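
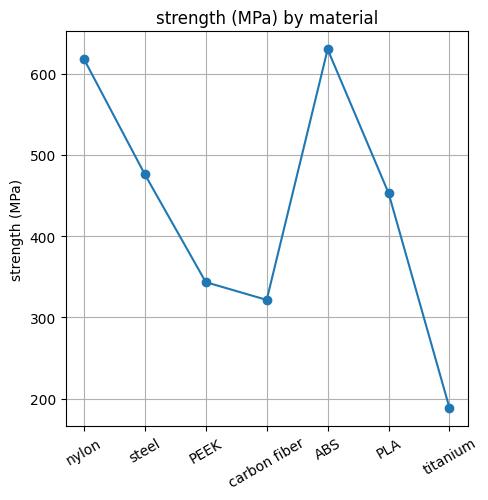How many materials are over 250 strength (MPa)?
Above 250: nylon, steel, PEEK, carbon fiber, ABS, PLA.

6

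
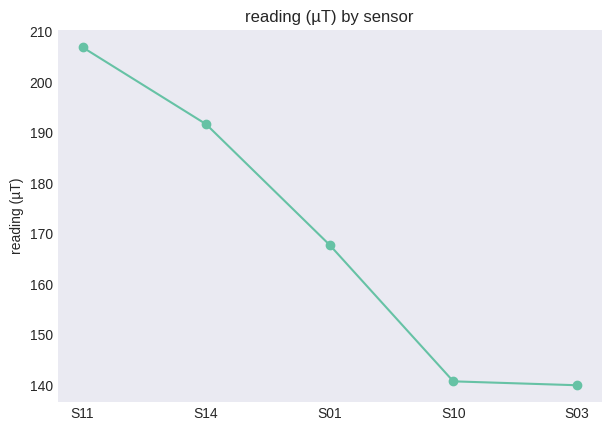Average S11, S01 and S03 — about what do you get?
(210 + 170 + 140) / 3 ≈ 173.

≈ 173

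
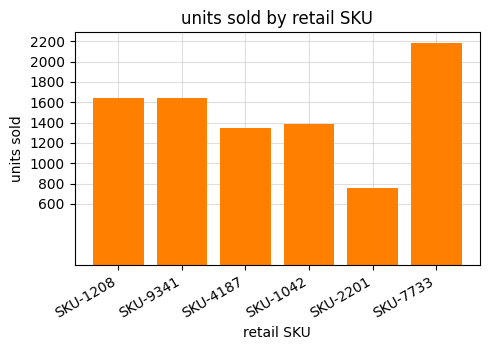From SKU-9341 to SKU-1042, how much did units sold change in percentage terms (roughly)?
≈ -12.5%

SKU-9341 ≈ 1600, SKU-1042 ≈ 1400; (1400 − 1600) / 1600 ≈ -12.5%.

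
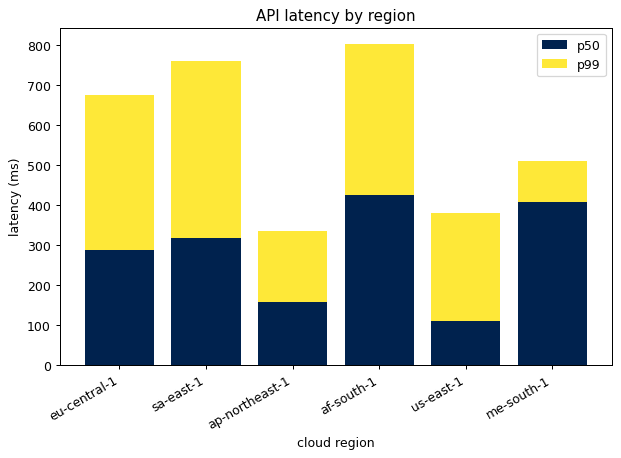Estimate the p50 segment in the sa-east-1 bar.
p50 top ≈ 300, bottom ≈ 0; segment ≈ 300.

≈ 300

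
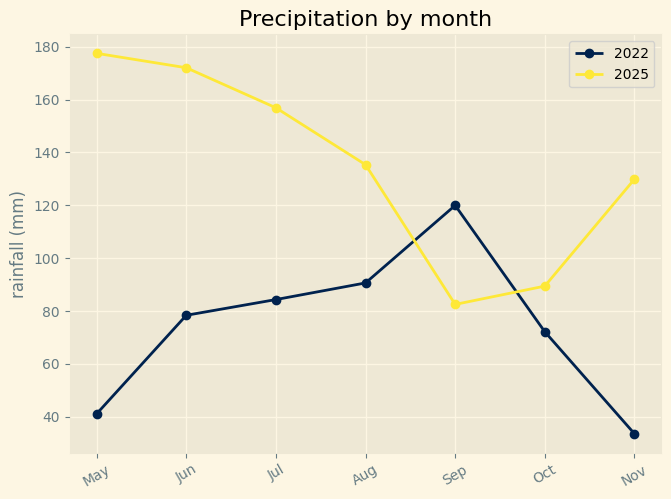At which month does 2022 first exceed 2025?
Aug: 2022 ≈ 100 vs 2025 ≈ 140 (not yet); Sep: 2022 ≈ 120 vs 2025 ≈ 80 (first crossover).

Sep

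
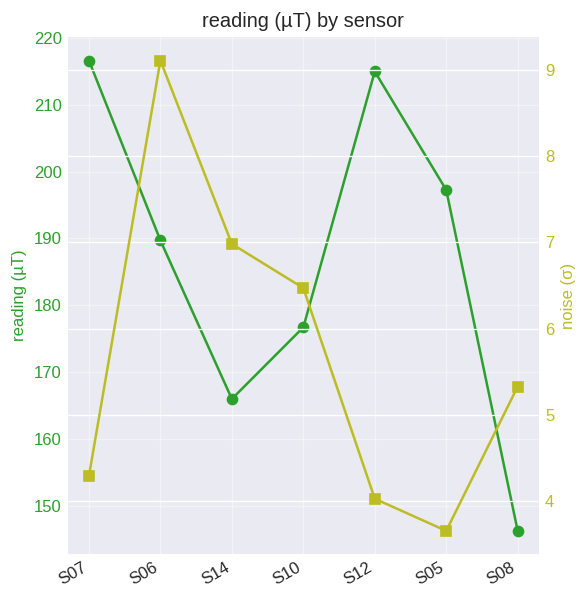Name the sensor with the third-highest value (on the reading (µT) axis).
S05

Top 4 (on the reading (µT) axis): S07 ≈ 220, S12 ≈ 210, S05 ≈ 200, S06 ≈ 190.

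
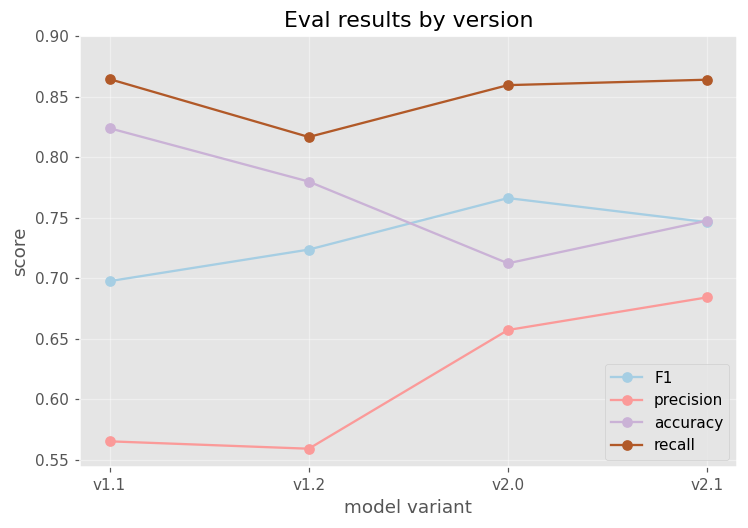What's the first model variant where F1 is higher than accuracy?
v1.2: F1 ≈ 0.70 vs accuracy ≈ 0.80 (not yet); v2.0: F1 ≈ 0.75 vs accuracy ≈ 0.70 (first crossover).

v2.0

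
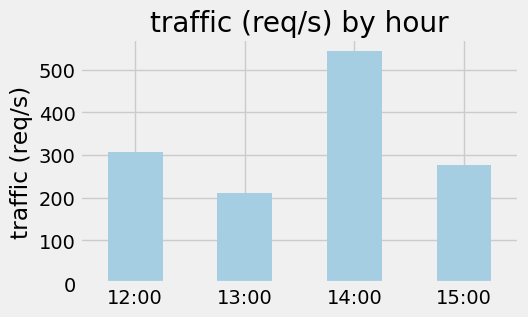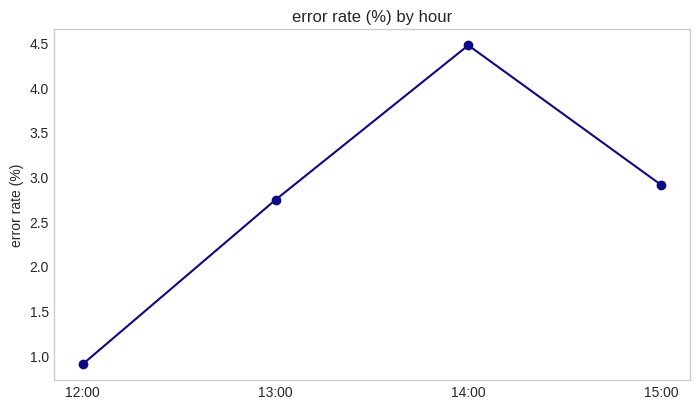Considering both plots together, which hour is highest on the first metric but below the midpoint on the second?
12:00

Chart 2 median error rate (%) ≈ 3; below-median hours: 12:00, 13:00. Among those, 12:00 has the highest traffic (req/s) (≈ 300).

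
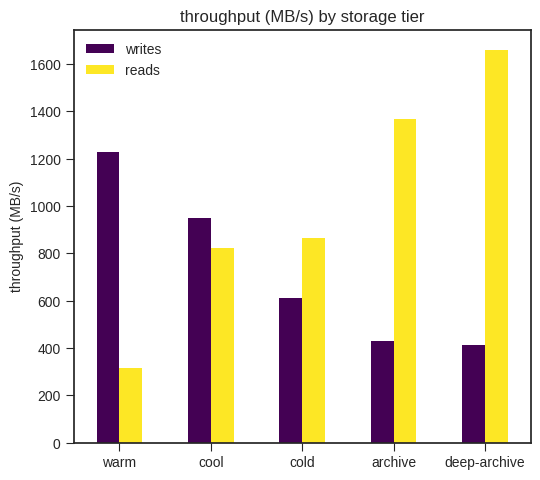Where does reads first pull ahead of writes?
cool: reads ≈ 800 vs writes ≈ 1000 (not yet); cold: reads ≈ 800 vs writes ≈ 600 (first crossover).

cold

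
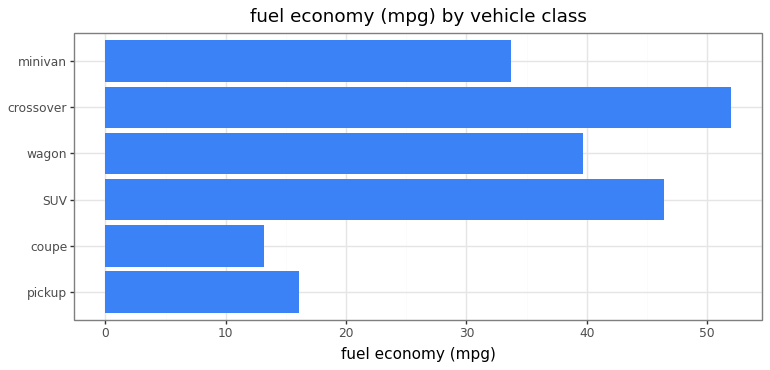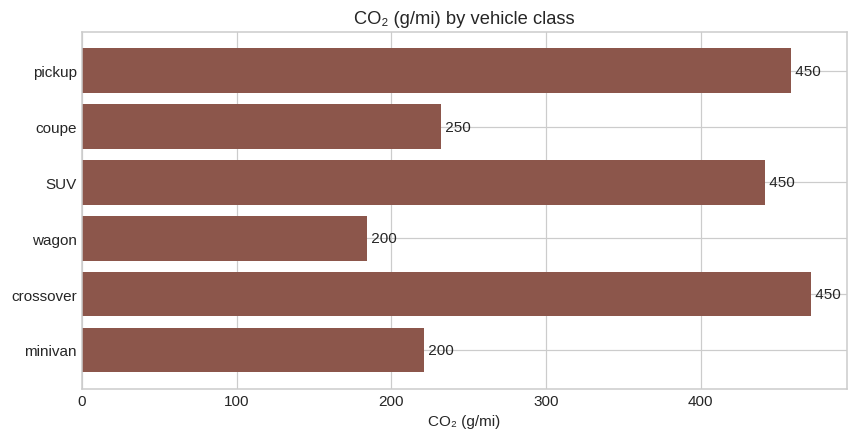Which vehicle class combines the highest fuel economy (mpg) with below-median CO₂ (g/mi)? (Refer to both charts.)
wagon

Chart 2 median CO₂ (g/mi) ≈ 350; below-median vehicle classes: coupe, wagon, minivan. Among those, wagon has the highest fuel economy (mpg) (≈ 40).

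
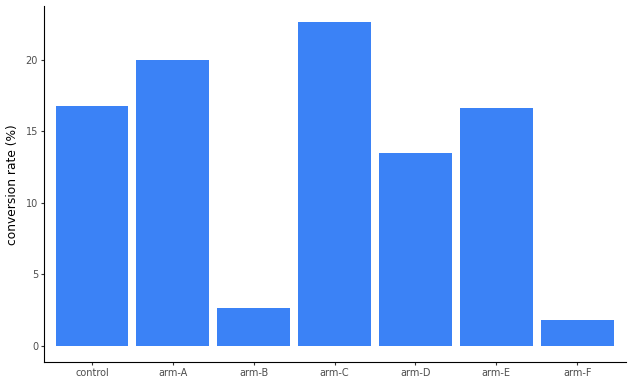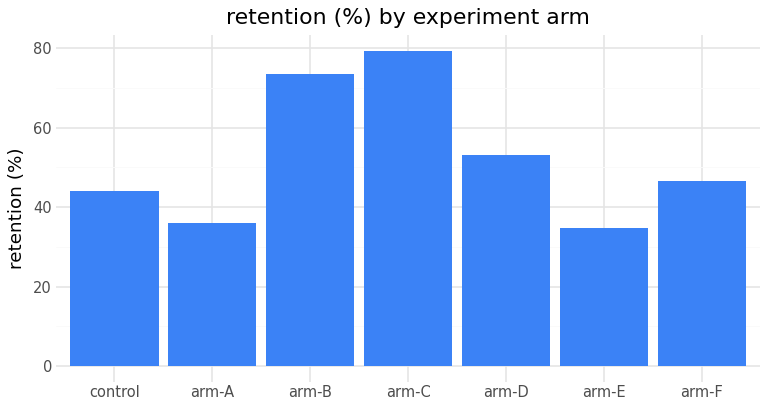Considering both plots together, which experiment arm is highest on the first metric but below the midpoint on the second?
Chart 2 median retention (%) ≈ 50; below-median experiment arms: control, arm-A, arm-E. Among those, arm-A has the highest conversion rate (%) (≈ 20).

arm-A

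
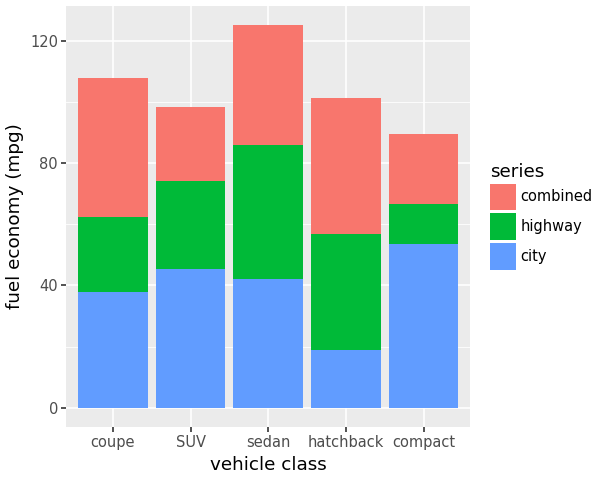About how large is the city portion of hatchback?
city top ≈ 20, bottom ≈ 0; segment ≈ 20.

≈ 20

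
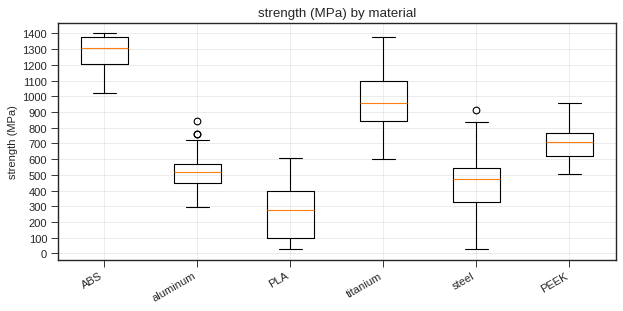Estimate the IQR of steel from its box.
≈ 200

Q3 ≈ 500, Q1 ≈ 300; IQR ≈ 200.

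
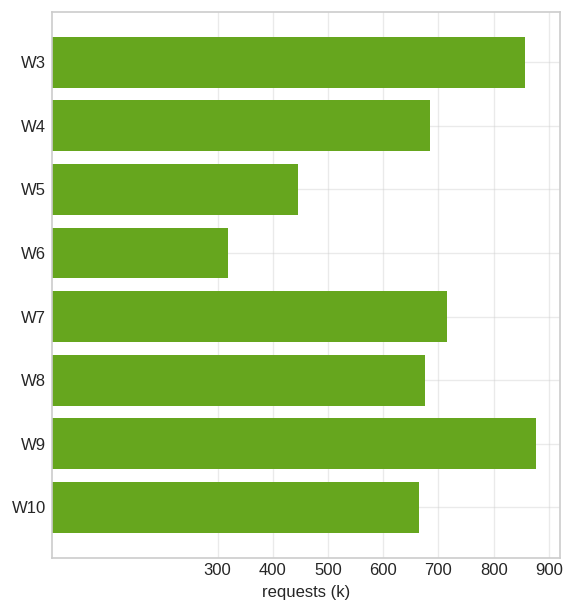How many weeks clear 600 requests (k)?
Above 600: W3, W4, W7, W8, W9, W10.

6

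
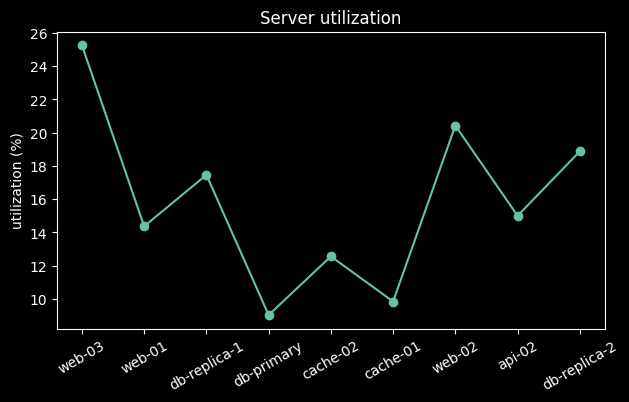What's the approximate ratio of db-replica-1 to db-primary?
≈ 1.8×

db-replica-1 ≈ 18, db-primary ≈ 10; 18/10 ≈ 1.8.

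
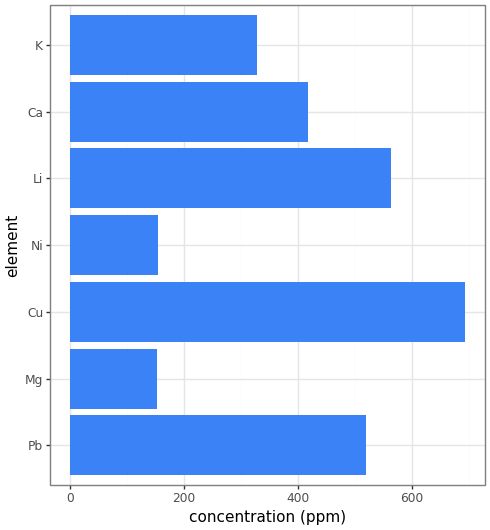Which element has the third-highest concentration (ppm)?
Top 4: Cu ≈ 700, Li ≈ 600, Pb ≈ 500, Ca ≈ 400.

Pb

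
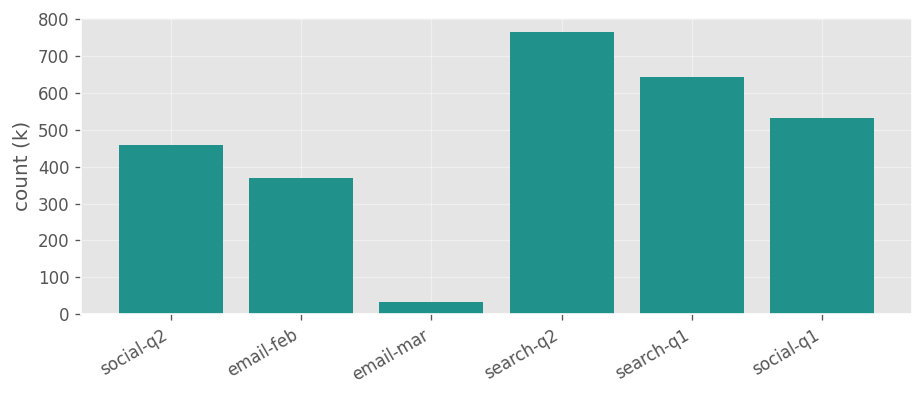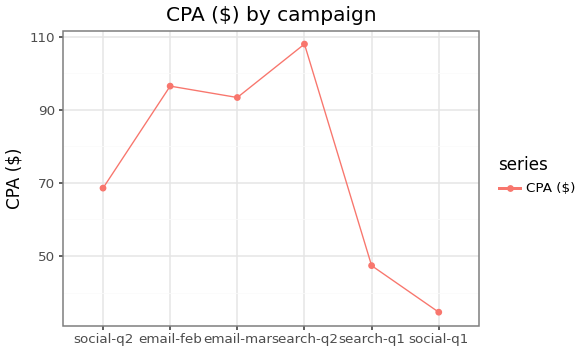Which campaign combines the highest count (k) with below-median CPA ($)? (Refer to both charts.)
Chart 2 median CPA ($) ≈ 80; below-median campaigns: social-q2, search-q1, social-q1. Among those, search-q1 has the highest count (k) (≈ 600).

search-q1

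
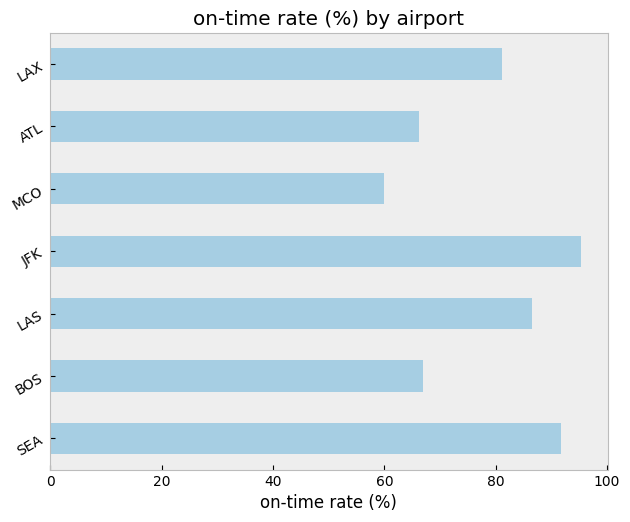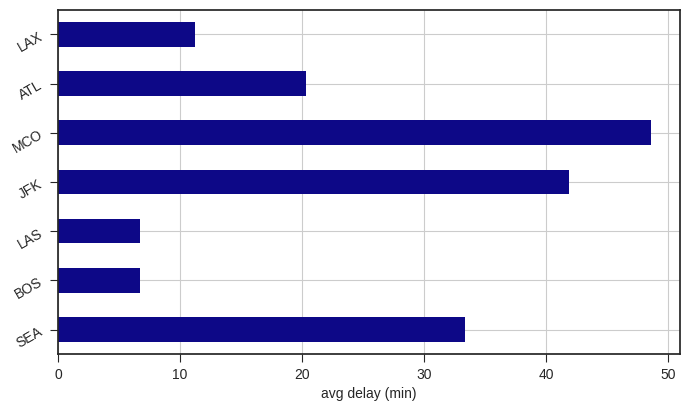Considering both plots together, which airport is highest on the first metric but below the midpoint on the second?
LAS

Chart 2 median avg delay (min) ≈ 20; below-median airports: BOS, LAS, LAX. Among those, LAS has the highest on-time rate (%) (≈ 90).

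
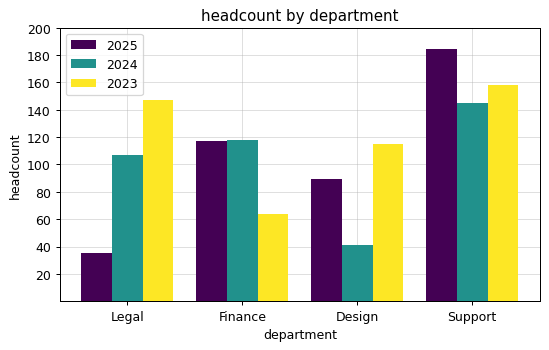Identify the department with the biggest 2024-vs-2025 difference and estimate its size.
Legal: 2024 ≈ 100, 2025 ≈ 40 → gap ≈ 60. Next-largest (Design) is only ≈ 40.

Legal, ≈ 60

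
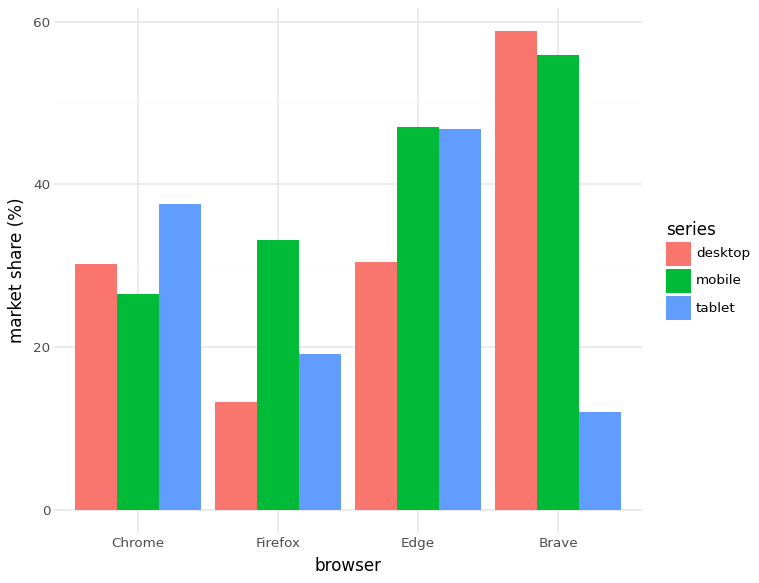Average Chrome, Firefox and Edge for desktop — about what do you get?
(30 + 15 + 30) / 3 ≈ 25.

≈ 25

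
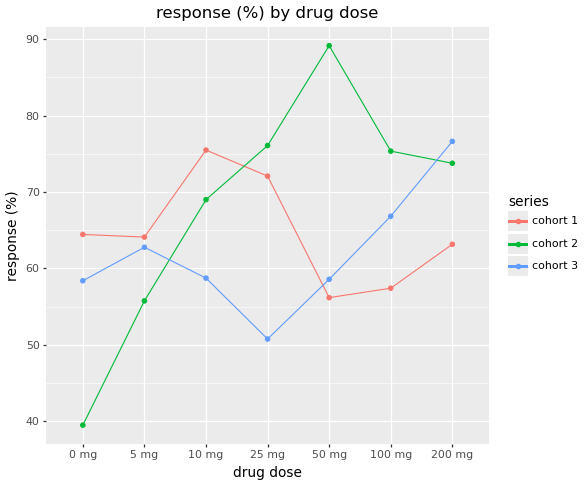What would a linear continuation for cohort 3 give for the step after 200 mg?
≈ 82.5

Last three: 60, 65, 75 → slope ≈ 7.5/step → next ≈ 82.5.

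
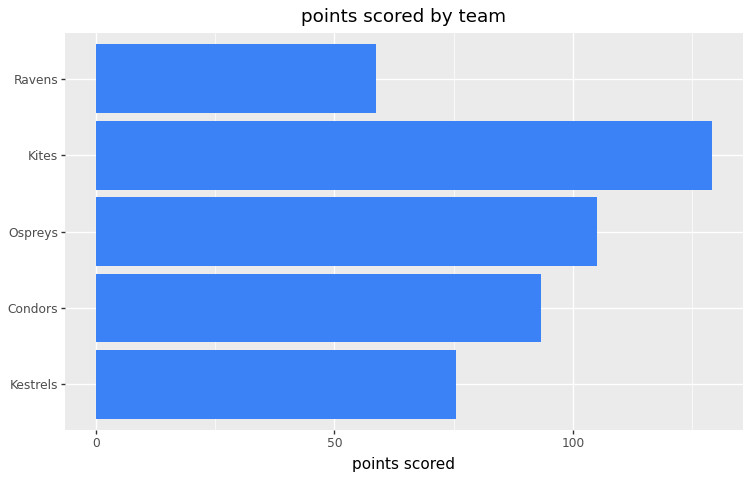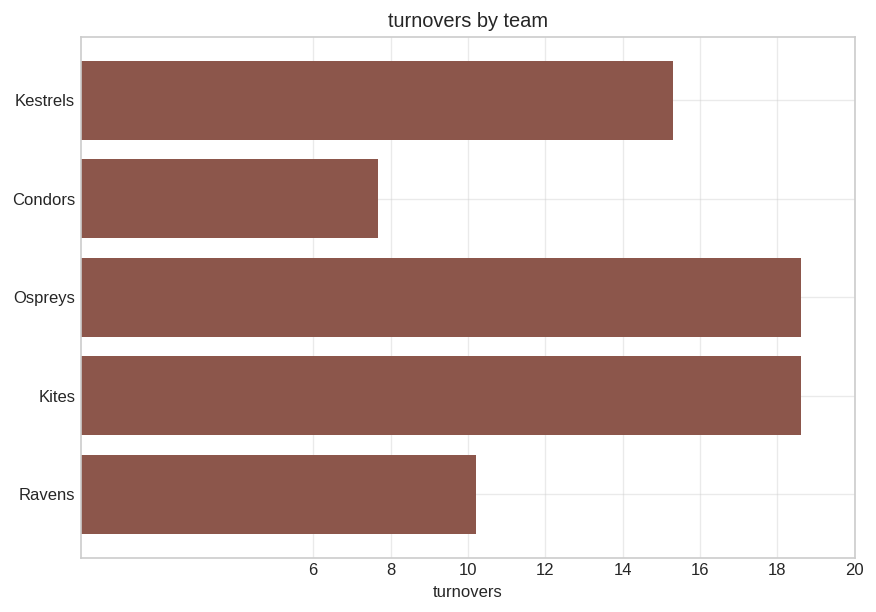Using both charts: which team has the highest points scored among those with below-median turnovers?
Condors

Chart 2 median turnovers ≈ 16; below-median teams: Condors, Ravens. Among those, Condors has the highest points scored (≈ 100).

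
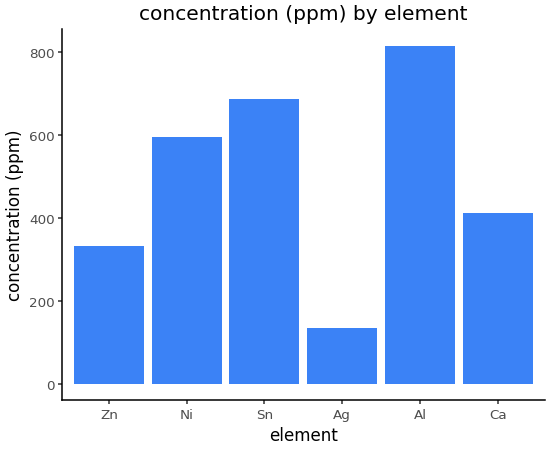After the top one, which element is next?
Top 3: Al ≈ 800, Sn ≈ 700, Ni ≈ 600.

Sn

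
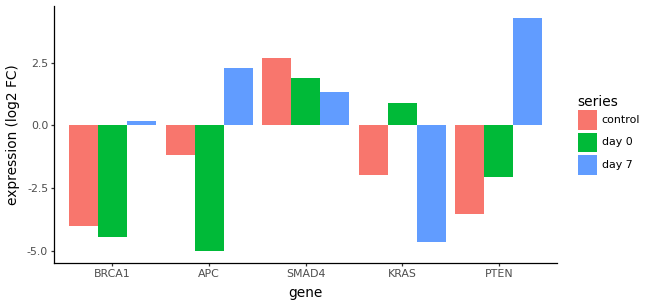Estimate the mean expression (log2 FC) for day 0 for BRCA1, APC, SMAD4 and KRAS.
(-4 + -5 + 2 + 1) / 4 ≈ -2.

≈ -2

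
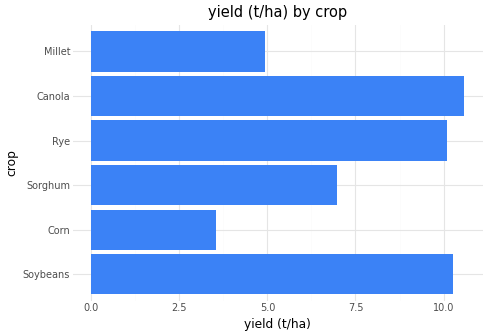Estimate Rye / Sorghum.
Rye ≈ 10, Sorghum ≈ 7; 10/7 ≈ 1.43.

≈ 1.43×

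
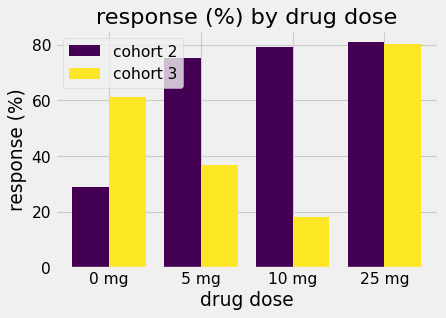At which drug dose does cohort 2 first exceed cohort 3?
0 mg: cohort 2 ≈ 30 vs cohort 3 ≈ 60 (not yet); 5 mg: cohort 2 ≈ 80 vs cohort 3 ≈ 40 (first crossover).

5 mg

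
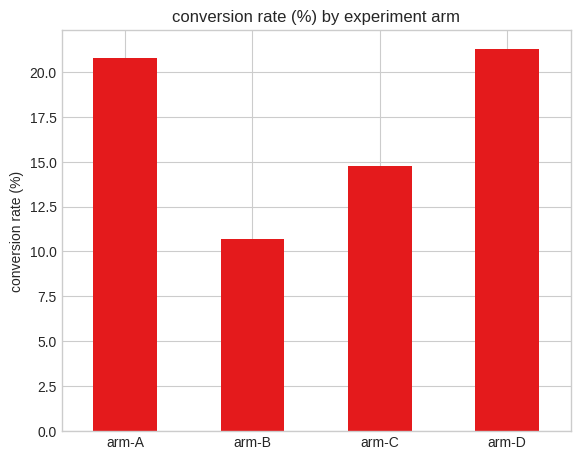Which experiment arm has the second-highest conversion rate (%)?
Top 3: arm-D ≈ 22, arm-A ≈ 20, arm-C ≈ 14.

arm-A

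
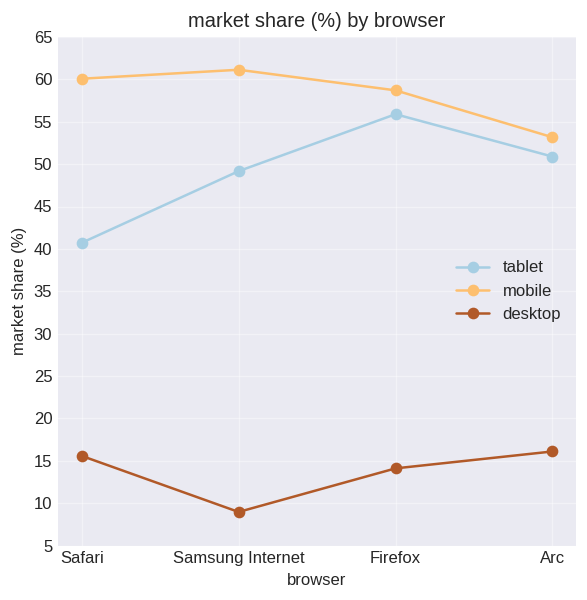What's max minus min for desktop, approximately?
Max Arc ≈ 15, min Samsung Internet ≈ 10; range ≈ 5.

≈ 5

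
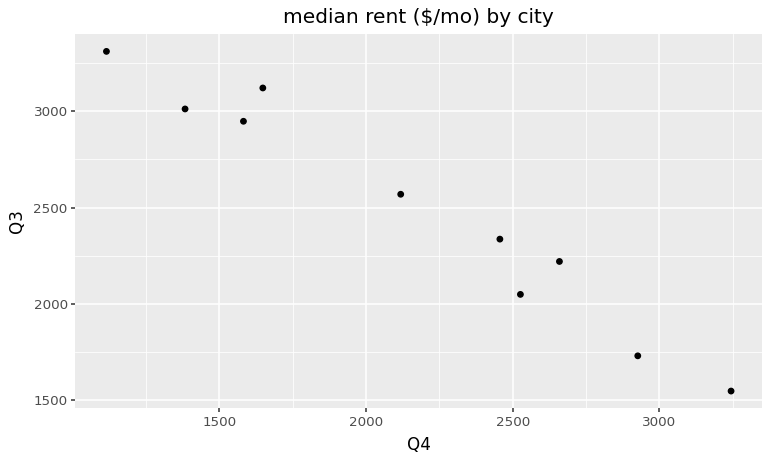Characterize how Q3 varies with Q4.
Points are negatively correlated; strong (|r| ≈ 1.0).

negative, strong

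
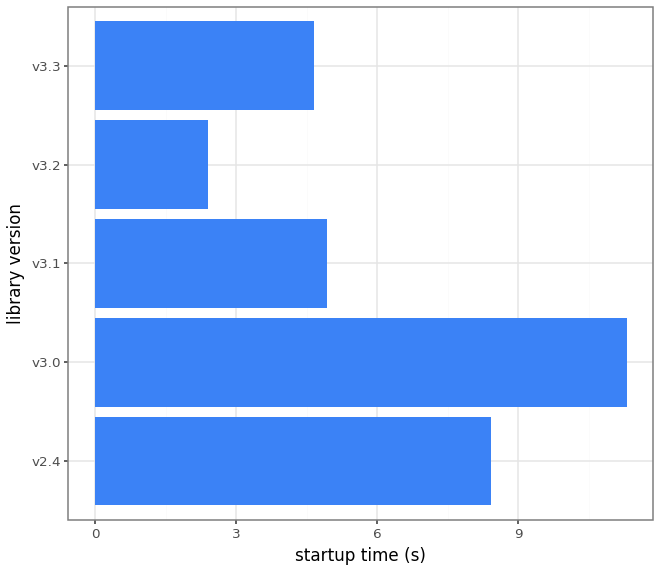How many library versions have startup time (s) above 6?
2

Above 6: v2.4, v3.0.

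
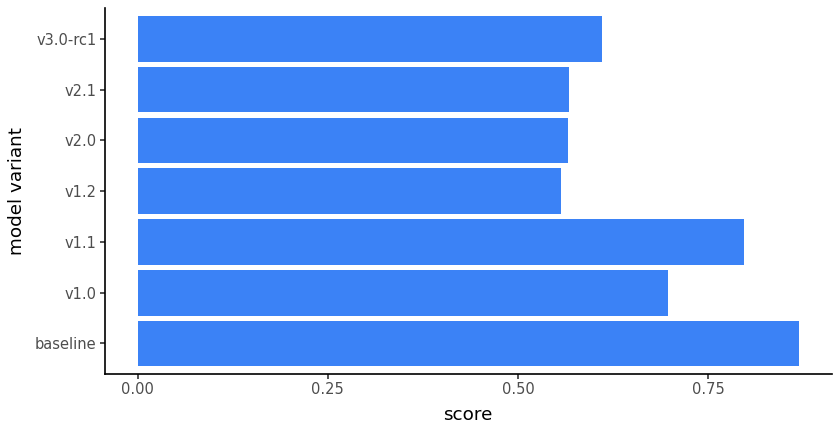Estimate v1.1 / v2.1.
v1.1 ≈ 0.8, v2.1 ≈ 0.6; 0.8/0.6 ≈ 1.33.

≈ 1.33×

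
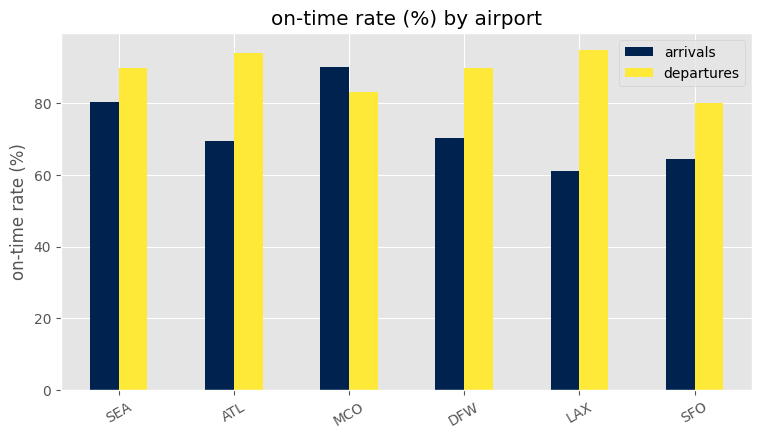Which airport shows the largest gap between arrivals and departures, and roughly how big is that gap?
LAX: arrivals ≈ 60, departures ≈ 90 → gap ≈ 30. Next-largest (ATL) is only ≈ 20.

LAX, ≈ 30 %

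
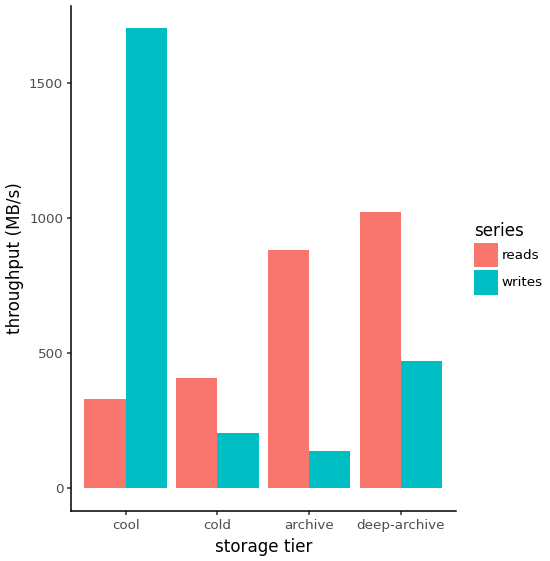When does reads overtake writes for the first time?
cold

cool: reads ≈ 400 vs writes ≈ 1800 (not yet); cold: reads ≈ 400 vs writes ≈ 200 (first crossover).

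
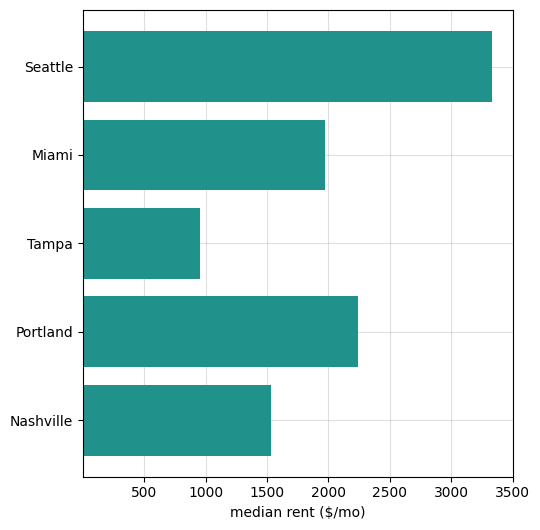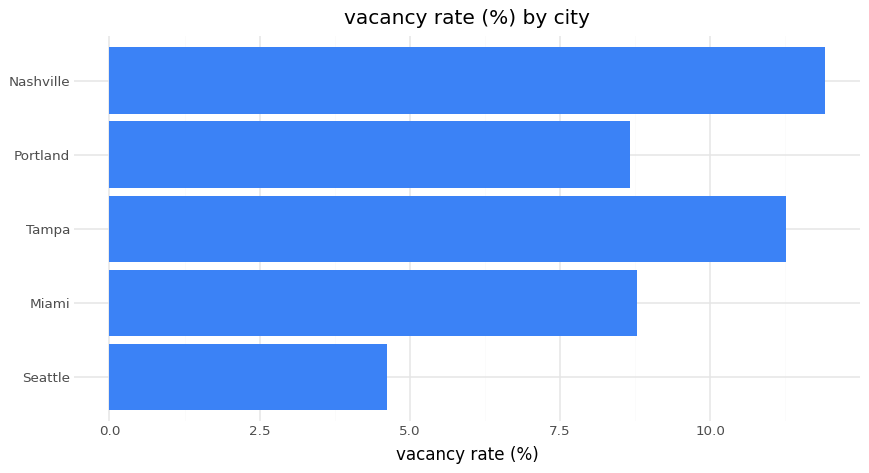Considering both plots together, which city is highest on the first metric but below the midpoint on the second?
Chart 2 median vacancy rate (%) ≈ 8; below-median cities: Seattle, Portland. Among those, Seattle has the highest median rent ($/mo) (≈ 3500).

Seattle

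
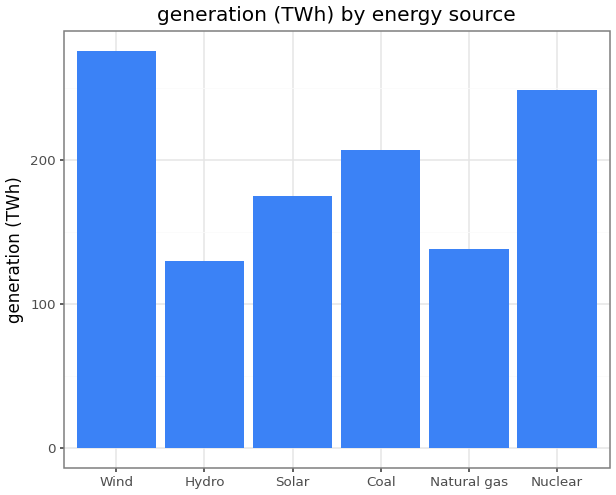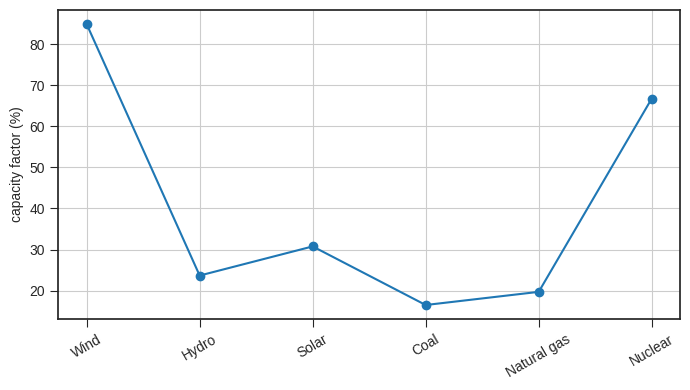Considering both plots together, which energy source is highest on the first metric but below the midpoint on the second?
Coal

Chart 2 median capacity factor (%) ≈ 30; below-median energy sources: Hydro, Coal, Natural gas. Among those, Coal has the highest generation (TWh) (≈ 200).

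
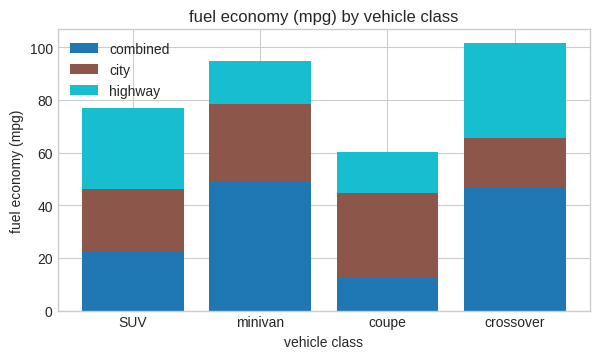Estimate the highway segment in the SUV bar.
highway top ≈ 80, bottom ≈ 50; segment ≈ 30.

≈ 30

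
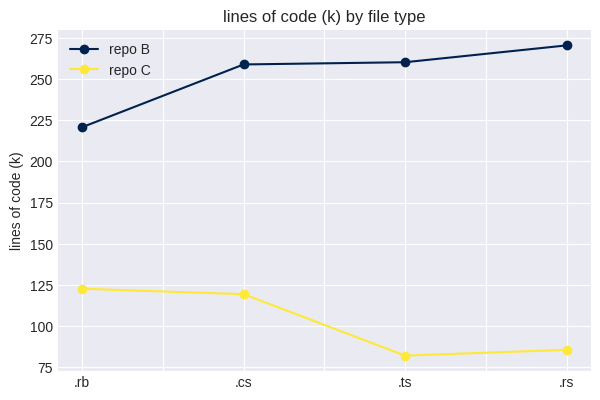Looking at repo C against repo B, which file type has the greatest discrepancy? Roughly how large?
.rs, ≈ 200 k

.rs: repo C ≈ 80, repo B ≈ 280 → gap ≈ 200. Next-largest (.ts) is only ≈ 180.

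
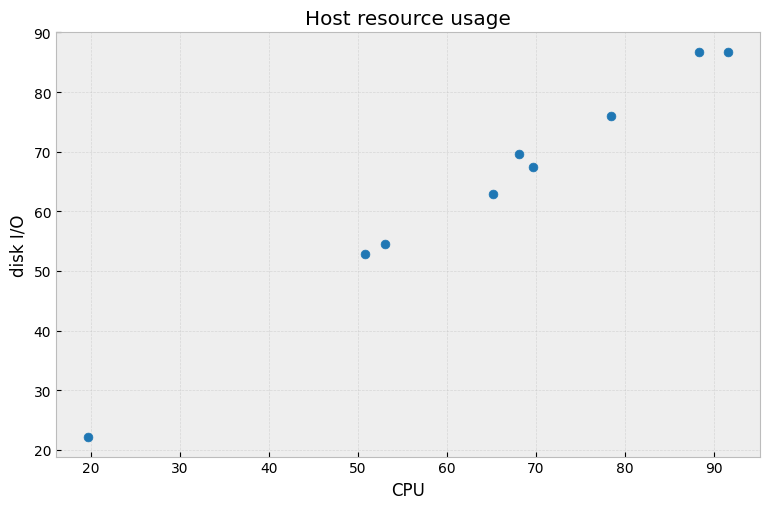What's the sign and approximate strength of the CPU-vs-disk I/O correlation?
Points are positively correlated; strong (|r| ≈ 1.0).

positive, strong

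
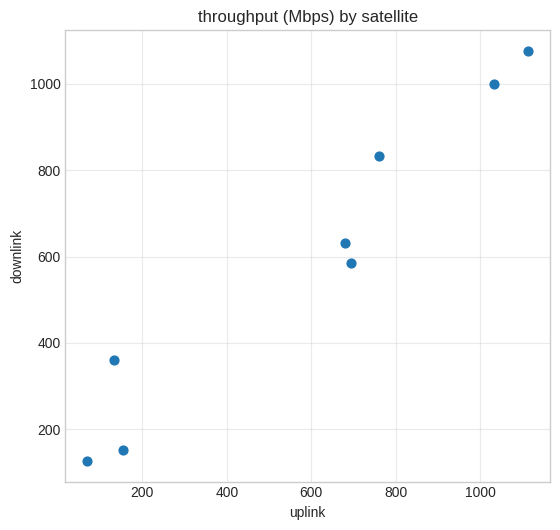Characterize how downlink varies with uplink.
Points are positively correlated; strong (|r| ≈ 1.0).

positive, strong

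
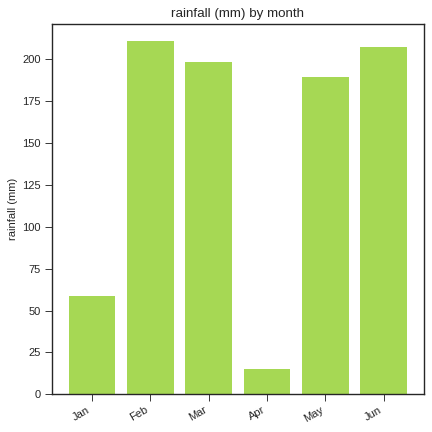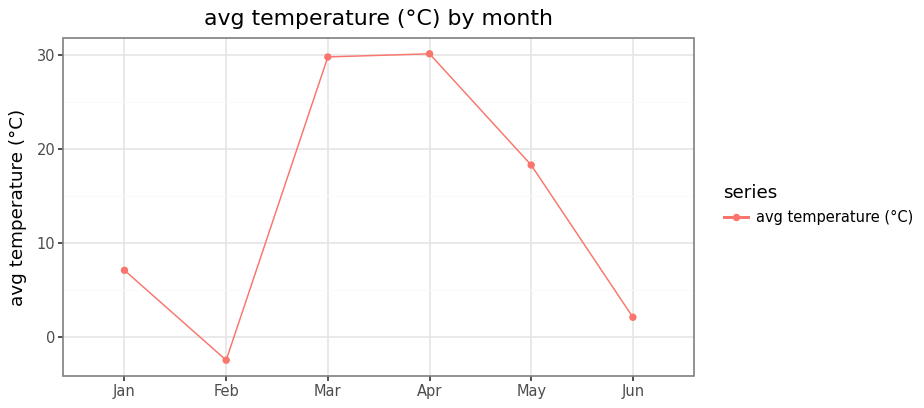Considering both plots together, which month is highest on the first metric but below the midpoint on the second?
Chart 2 median avg temperature (°C) ≈ 15; below-median months: Jan, Feb, Jun. Among those, Feb has the highest rainfall (mm) (≈ 220).

Feb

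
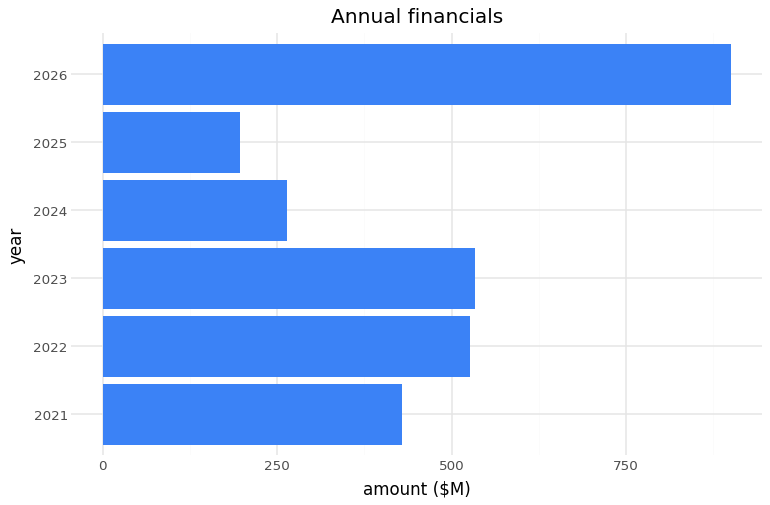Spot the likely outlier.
2026 ≈ 900; the rest sit between ≈ 200 and ≈ 500.

2026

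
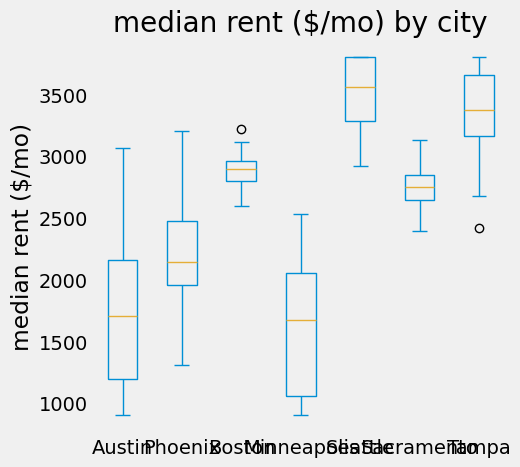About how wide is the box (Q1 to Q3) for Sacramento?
Q3 ≈ 2800, Q1 ≈ 2600; IQR ≈ 200.

≈ 200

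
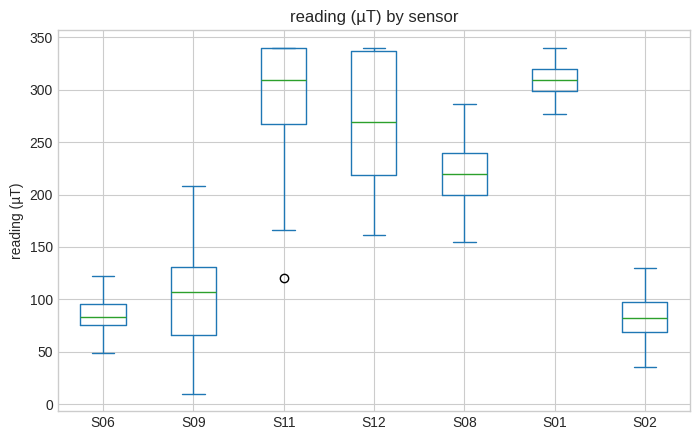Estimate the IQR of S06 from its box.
≈ 20

Q3 ≈ 100, Q1 ≈ 80; IQR ≈ 20.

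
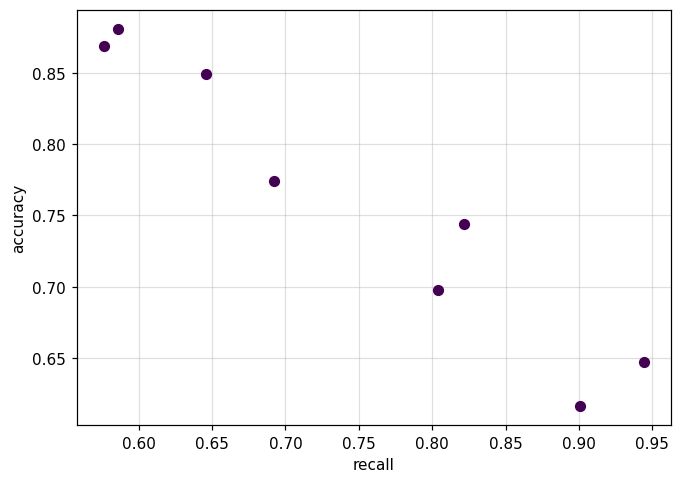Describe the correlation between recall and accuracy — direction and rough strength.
negative, strong

Points are negatively correlated; strong (|r| ≈ 1.0).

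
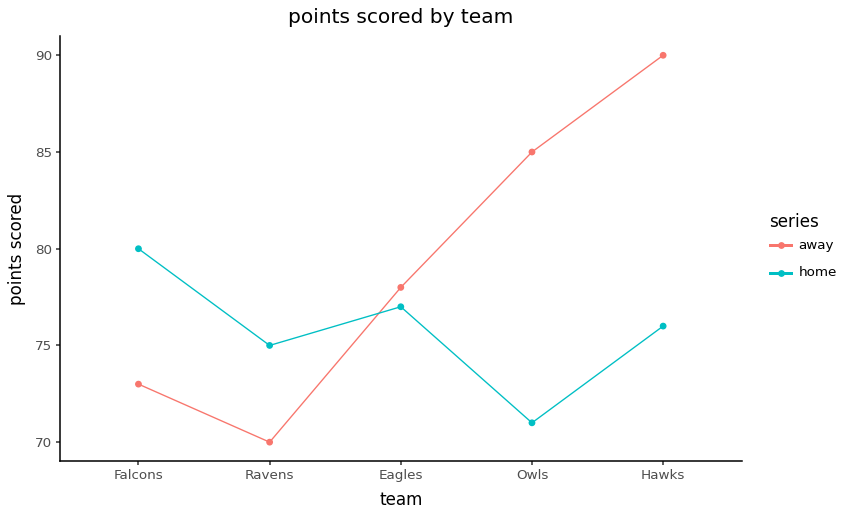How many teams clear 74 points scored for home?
4

Above 74: Falcons, Ravens, Eagles, Hawks.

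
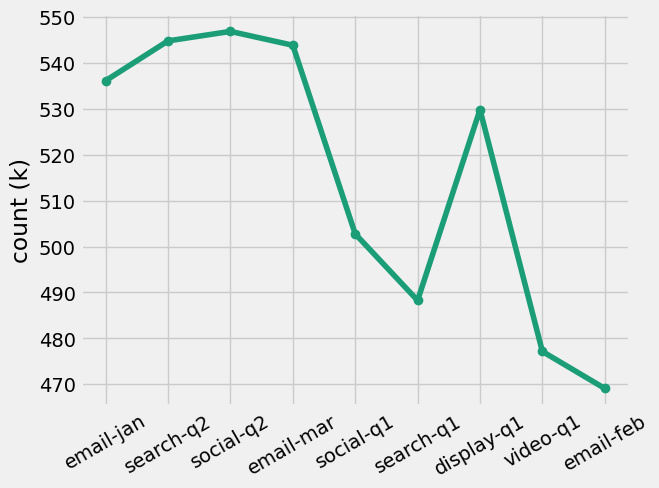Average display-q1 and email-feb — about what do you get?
≈ 500

(530 + 470) / 2 ≈ 500.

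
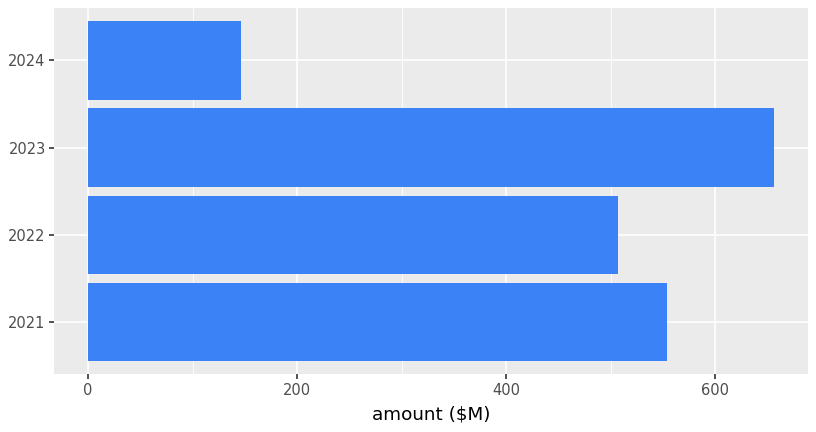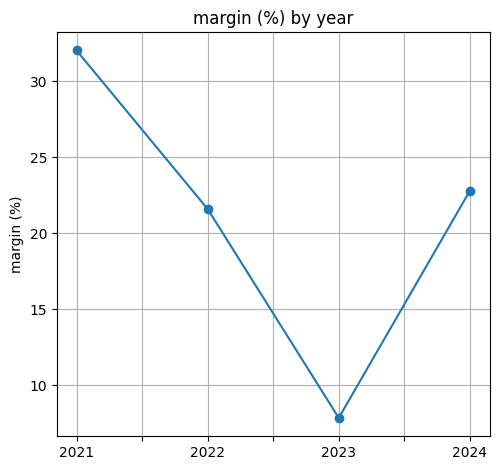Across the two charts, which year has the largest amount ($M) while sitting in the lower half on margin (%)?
Chart 2 median margin (%) ≈ 20; below-median years: 2022, 2023. Among those, 2023 has the highest amount ($M) (≈ 700).

2023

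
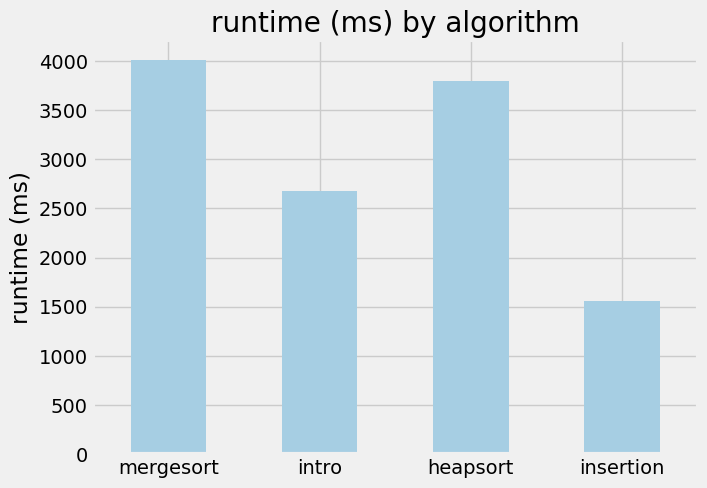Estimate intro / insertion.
≈ 1.67×

intro ≈ 2500, insertion ≈ 1500; 2500/1500 ≈ 1.67.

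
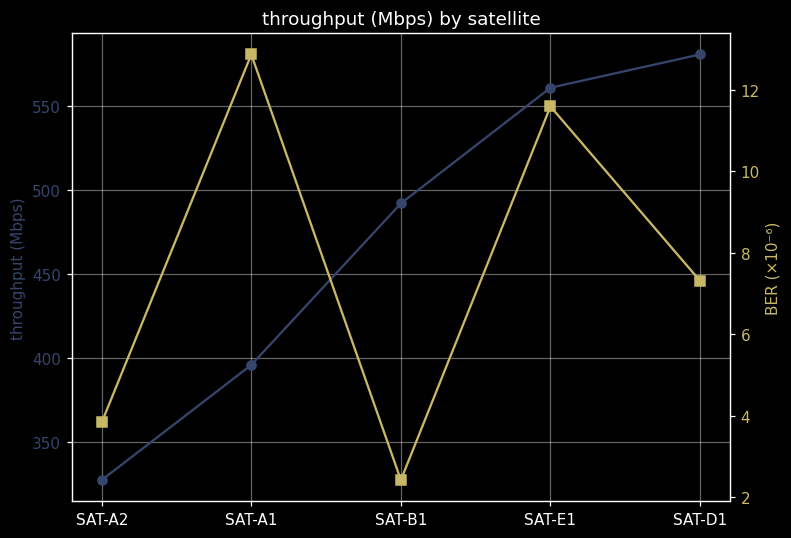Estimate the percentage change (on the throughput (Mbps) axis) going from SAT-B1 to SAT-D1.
≈ +15%

SAT-B1 ≈ 500, SAT-D1 ≈ 575; (575 − 500) / 500 ≈ +15%.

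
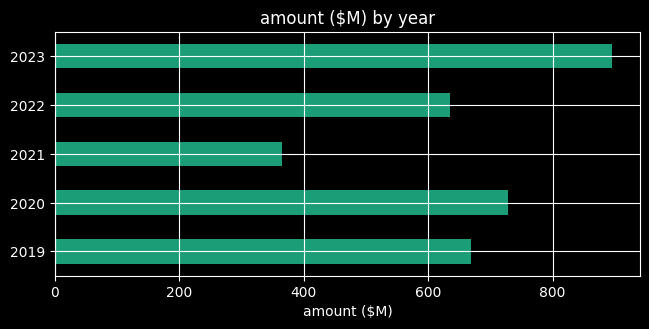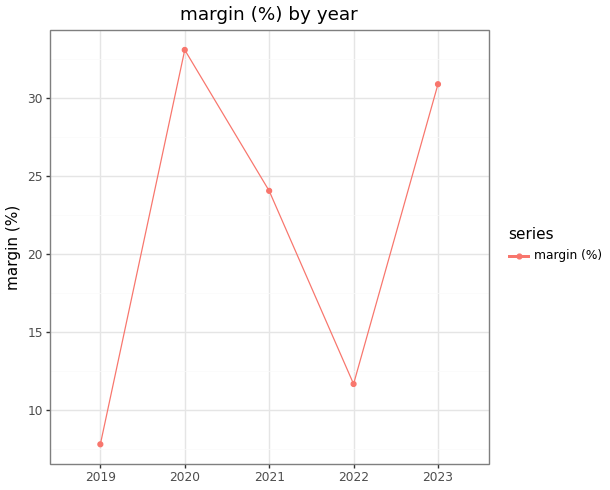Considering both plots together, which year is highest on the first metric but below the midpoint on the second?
2019

Chart 2 median margin (%) ≈ 25; below-median years: 2019, 2022. Among those, 2019 has the highest amount ($M) (≈ 700).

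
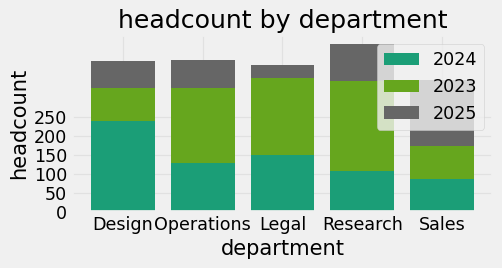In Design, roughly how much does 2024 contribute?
2024 top ≈ 250, bottom ≈ 0; segment ≈ 250.

≈ 250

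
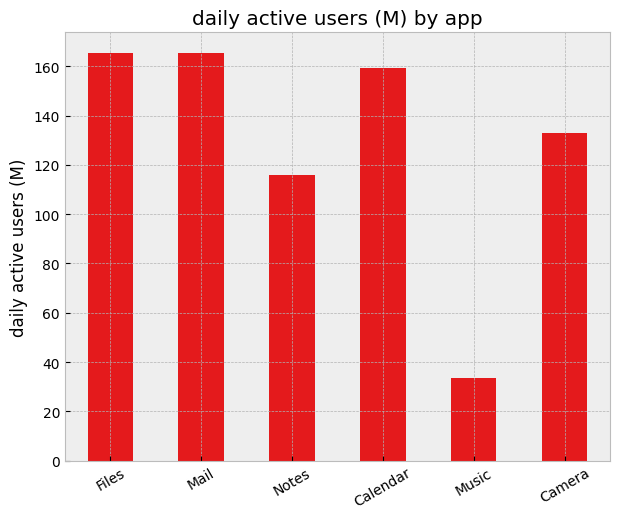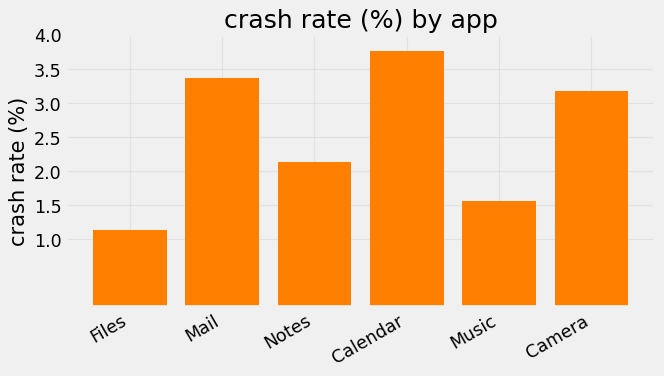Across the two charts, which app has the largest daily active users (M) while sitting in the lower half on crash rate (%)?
Chart 2 median crash rate (%) ≈ 2.5; below-median apps: Files, Notes, Music. Among those, Files has the highest daily active users (M) (≈ 160).

Files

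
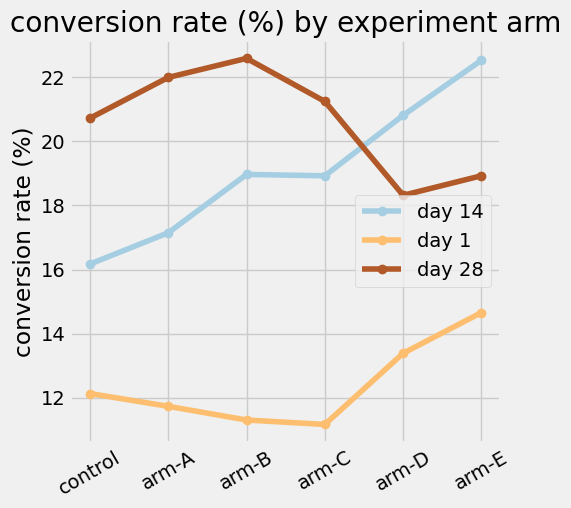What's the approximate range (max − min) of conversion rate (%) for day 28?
≈ 5

Max arm-B ≈ 23, min arm-D ≈ 18; range ≈ 5.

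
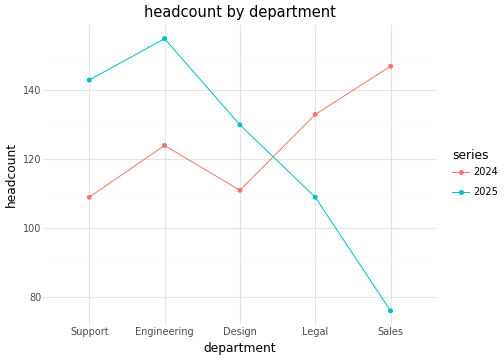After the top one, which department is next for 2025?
Top 3 for 2025: Engineering ≈ 160, Support ≈ 140, Design ≈ 130.

Support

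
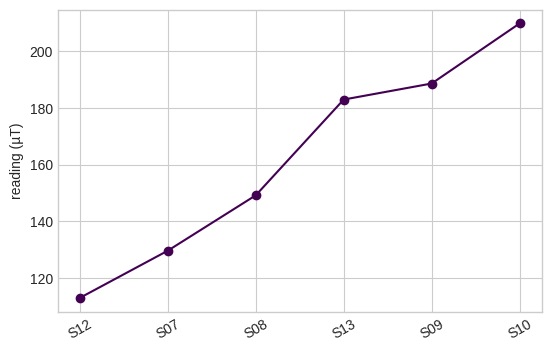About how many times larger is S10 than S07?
S10 ≈ 210, S07 ≈ 130; 210/130 ≈ 1.62.

≈ 1.62×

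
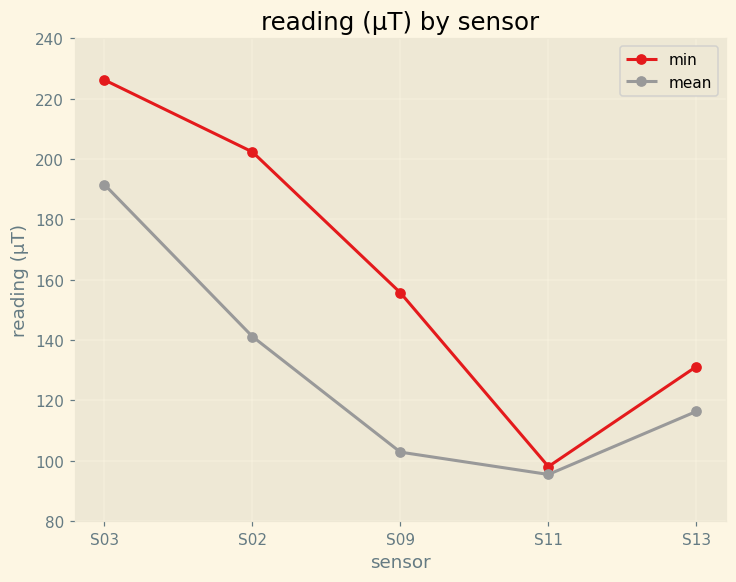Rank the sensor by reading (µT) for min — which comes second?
Top 3 for min: S03 ≈ 220, S02 ≈ 200, S09 ≈ 160.

S02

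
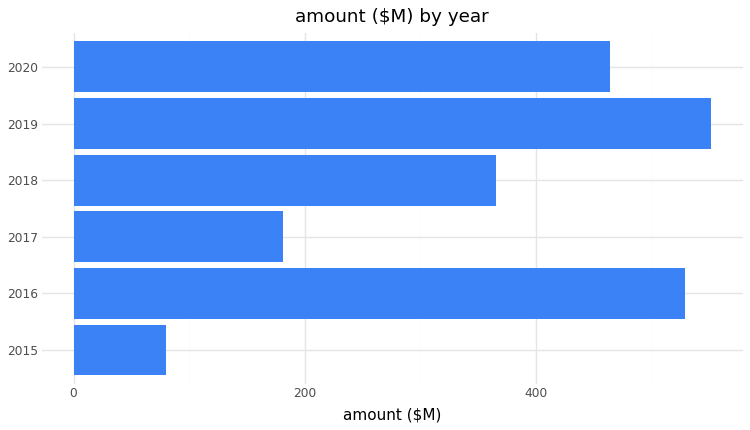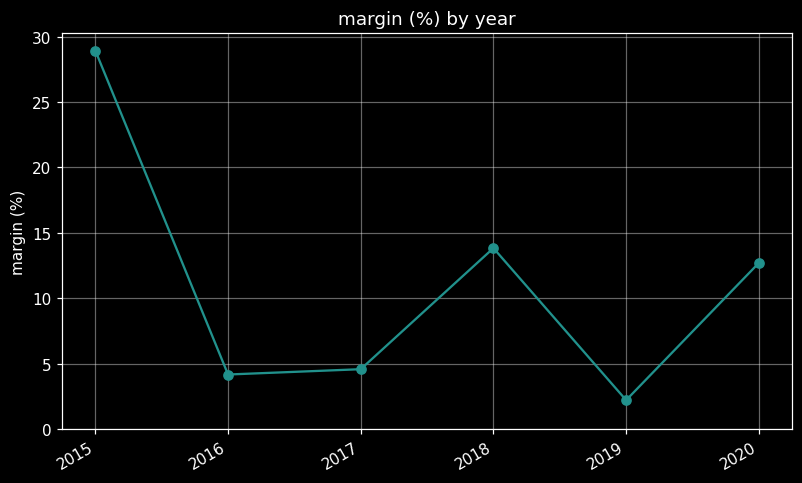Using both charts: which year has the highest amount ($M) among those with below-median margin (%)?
Chart 2 median margin (%) ≈ 10; below-median years: 2016, 2017, 2019. Among those, 2019 has the highest amount ($M) (≈ 600).

2019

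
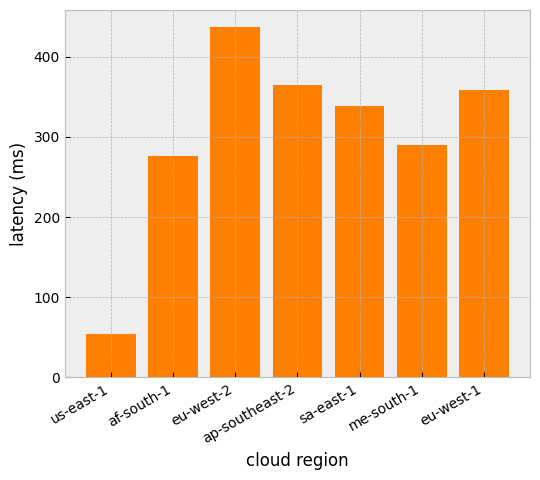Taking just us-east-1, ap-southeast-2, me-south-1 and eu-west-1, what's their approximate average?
≈ 262

(50 + 350 + 300 + 350) / 4 ≈ 262.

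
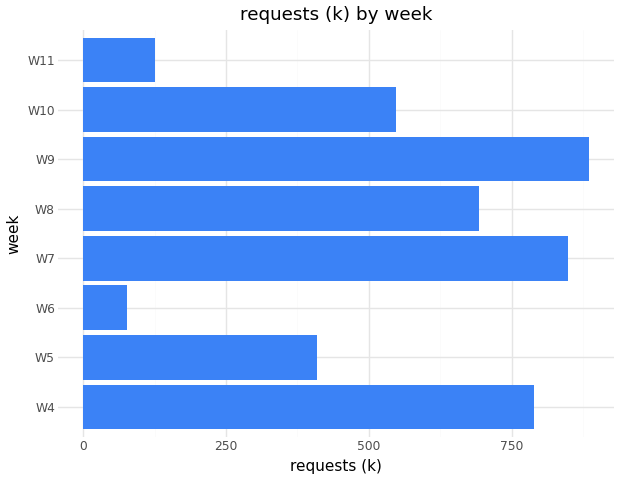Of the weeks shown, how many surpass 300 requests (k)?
6

Above 300: W4, W5, W7, W8, W9, W10.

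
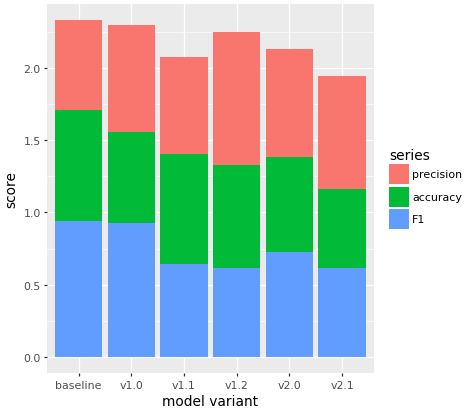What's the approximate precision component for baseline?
precision top ≈ 2.4, bottom ≈ 1.8; segment ≈ 0.6.

≈ 0.6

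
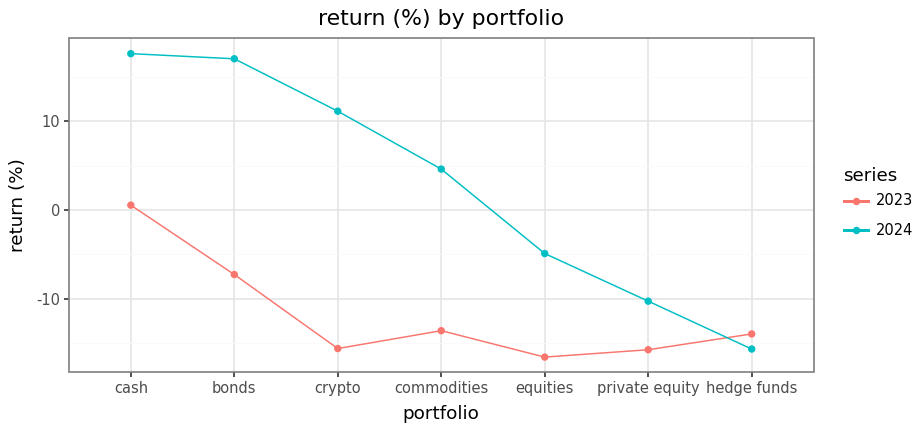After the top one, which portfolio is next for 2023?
Top 3 for 2023: cash ≈ 0, bonds ≈ -5, commodities ≈ -15.

bonds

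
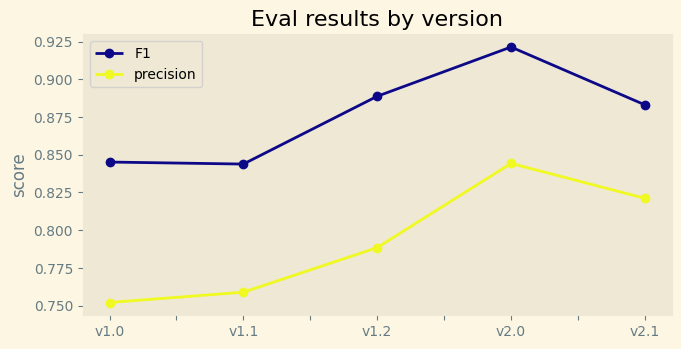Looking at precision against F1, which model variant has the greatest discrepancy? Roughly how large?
v1.2, ≈ 0.10

v1.2: precision ≈ 0.78, F1 ≈ 0.88 → gap ≈ 0.10. Next-largest (v1.0) is only ≈ 0.08.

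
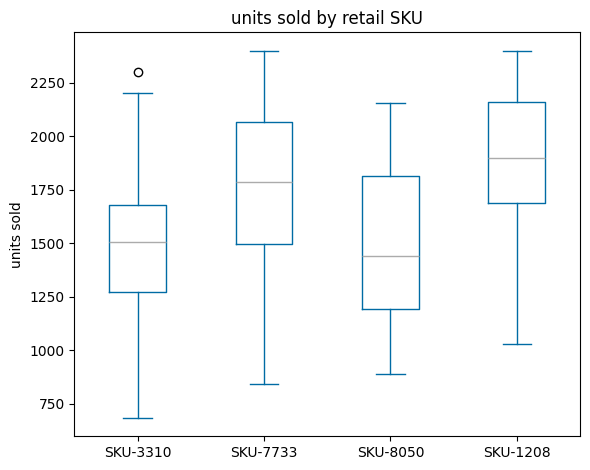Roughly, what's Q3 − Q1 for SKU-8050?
≈ 600

Q3 ≈ 1800, Q1 ≈ 1200; IQR ≈ 600.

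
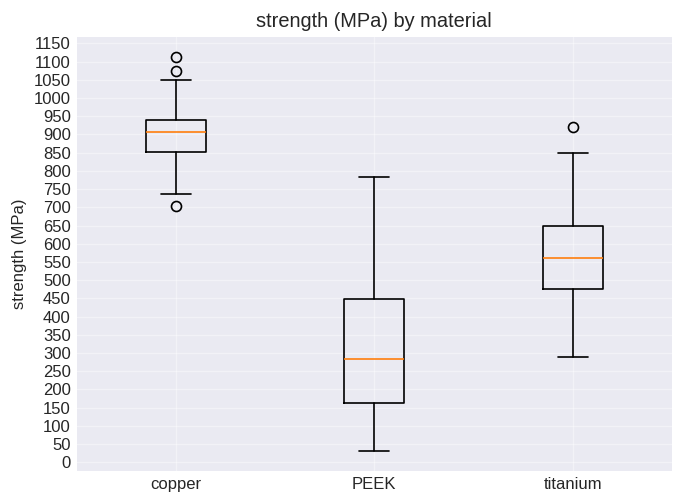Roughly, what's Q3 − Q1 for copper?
≈ 100

Q3 ≈ 950, Q1 ≈ 850; IQR ≈ 100.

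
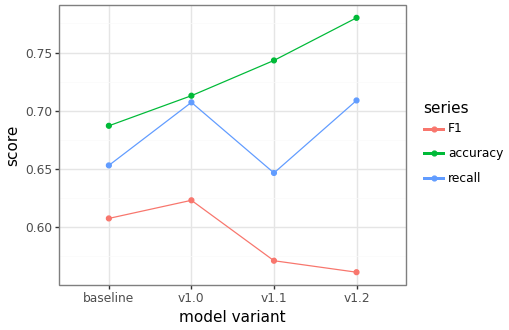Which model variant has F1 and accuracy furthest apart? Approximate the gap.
v1.2: F1 ≈ 0.56, accuracy ≈ 0.78 → gap ≈ 0.22. Next-largest (v1.1) is only ≈ 0.16.

v1.2, ≈ 0.22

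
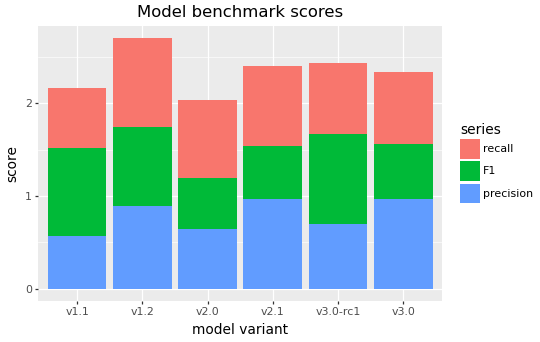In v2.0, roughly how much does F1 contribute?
≈ 0.5

F1 top ≈ 1.0, bottom ≈ 0.5; segment ≈ 0.5.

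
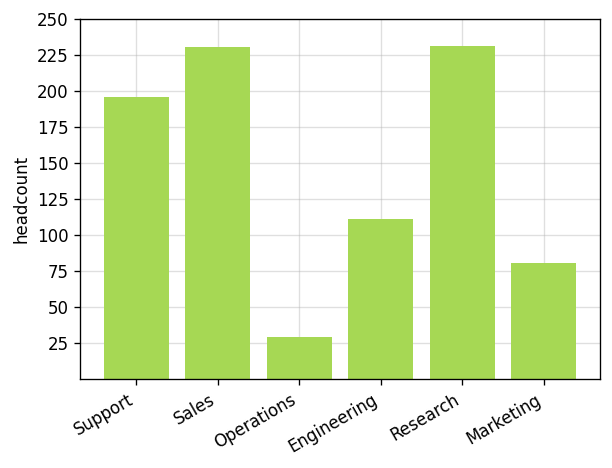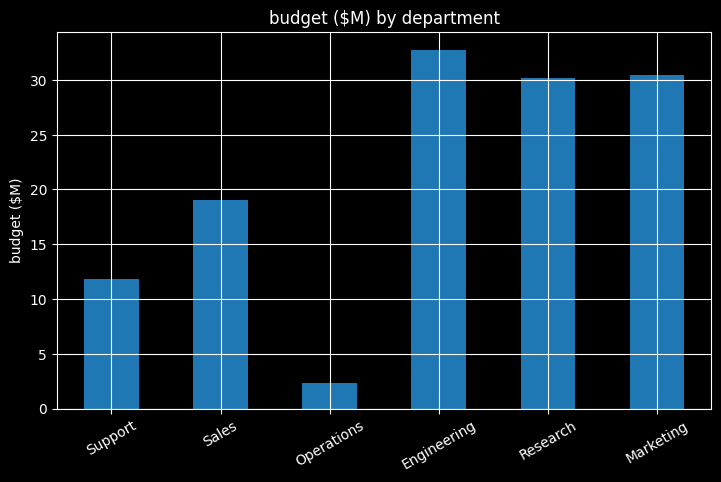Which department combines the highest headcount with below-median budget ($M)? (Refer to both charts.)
Sales

Chart 2 median budget ($M) ≈ 25; below-median departments: Support, Sales, Operations. Among those, Sales has the highest headcount (≈ 225).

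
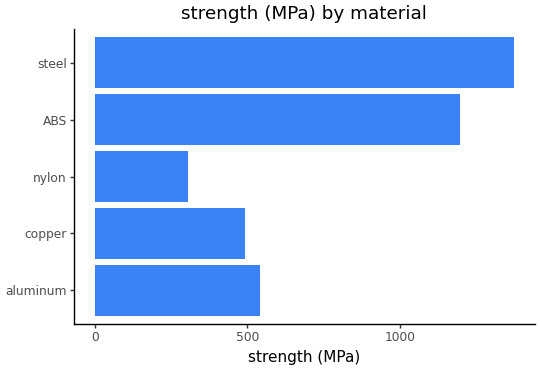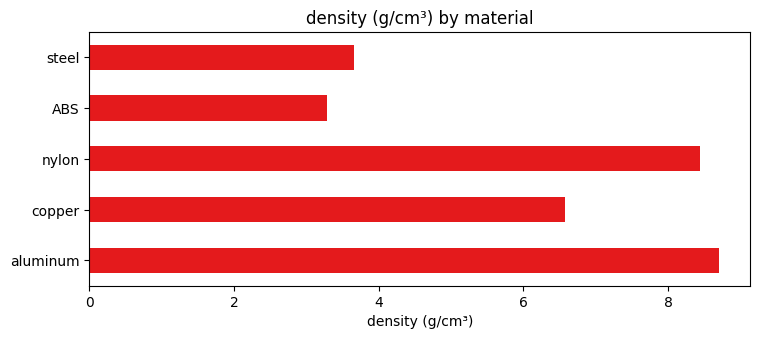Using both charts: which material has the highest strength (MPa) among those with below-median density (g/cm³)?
Chart 2 median density (g/cm³) ≈ 7; below-median materials: ABS, steel. Among those, steel has the highest strength (MPa) (≈ 1400).

steel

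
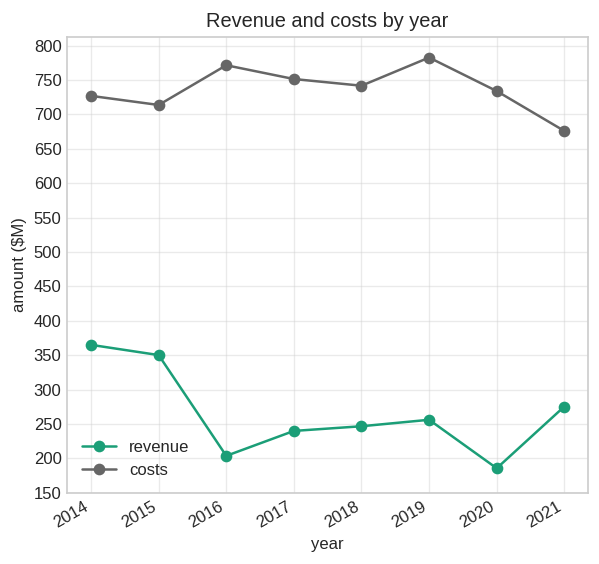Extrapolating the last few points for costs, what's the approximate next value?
Last three: 800, 750, 700 → slope ≈ -50/step → next ≈ 650.

≈ 650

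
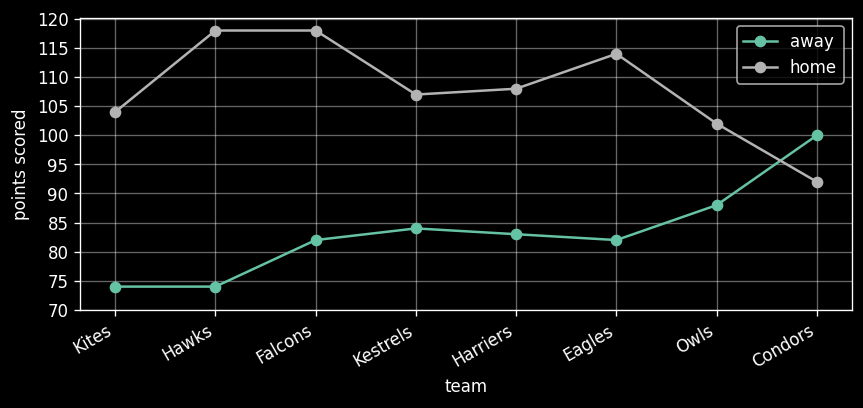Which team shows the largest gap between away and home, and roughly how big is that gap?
Hawks, ≈ 45

Hawks: away ≈ 75, home ≈ 120 → gap ≈ 45. Next-largest (Falcons) is only ≈ 40.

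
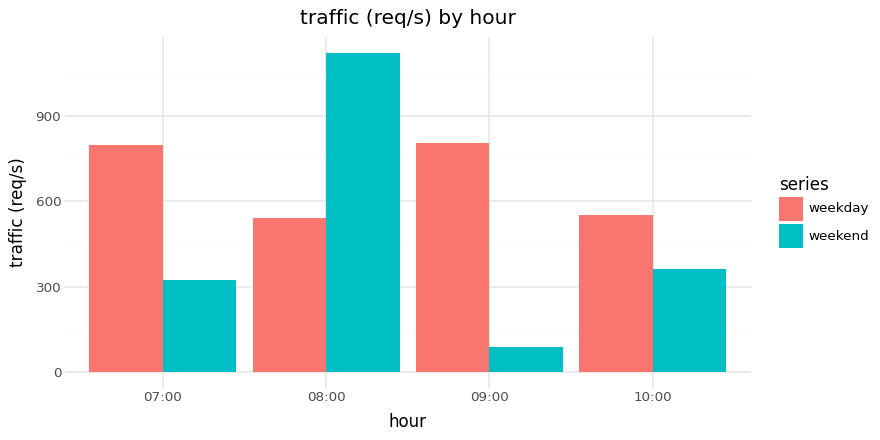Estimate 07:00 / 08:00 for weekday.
07:00 ≈ 800, 08:00 ≈ 500; 800/500 ≈ 1.6.

≈ 1.6×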